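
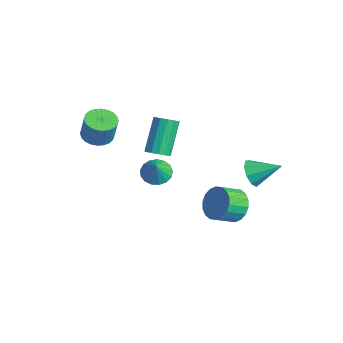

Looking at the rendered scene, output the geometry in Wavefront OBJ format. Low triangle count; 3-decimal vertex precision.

v -4.119 -2.97 -0.473
v -3.377 -3.299 -0.689
v -2.959 -3.239 0.657
v -3.701 -2.91 0.873
v -3.317 -2.978 -0.722
v -2.899 -2.918 0.624
v -3.379 -2.657 -0.717
v -2.961 -2.596 0.628
v -3.554 -2.383 -0.675
v -3.136 -2.322 0.67
v -3.815 -2.198 -0.602
v -3.396 -2.138 0.743
v -4.122 -2.131 -0.509
v -3.704 -2.071 0.836
v -4.429 -2.192 -0.411
v -4.01 -2.131 0.934
v -4.688 -2.371 -0.323
v -4.27 -2.311 1.023
v -4.861 -2.641 -0.257
v -4.443 -2.581 1.089
v -4.921 -2.962 -0.224
v -4.503 -2.902 1.122
v -4.859 -3.284 -0.228
v -4.441 -3.223 1.117
v -4.684 -3.558 -0.27
v -4.266 -3.497 1.075
v -4.424 -3.742 -0.343
v -4.005 -3.682 1.002
v -4.116 -3.809 -0.436
v -3.698 -3.749 0.909
v -3.81 -3.749 -0.534
v -3.391 -3.688 0.811
v -3.55 -3.569 -0.623
v -3.132 -3.509 0.723
v -2.02 -0.775 -2.541
v -1.55 -1.254 -2.978
v -1.42 -1.065 -1.579
v -1.371 -0.916 -2.988
v -1.34 -0.545 -2.895
v -1.465 -0.228 -2.722
v -1.717 -0.036 -2.507
v -2.039 -0.013 -2.3
v -2.356 -0.165 -2.148
v -2.596 -0.457 -2.086
v -2.704 -0.822 -2.129
v -2.655 -1.176 -2.265
v -2.461 -1.438 -2.465
v -2.166 -1.549 -2.683
v -1.837 -1.483 -2.867
v 2.344 2.16 -0.521
v 2.9 2.128 -1.095
v 3.136 3.32 0.181
v 2.506 2.481 -1.235
v 2.037 2.684 -1.041
v 1.711 2.642 -0.603
v 1.681 2.374 -0.127
v 1.962 2.006 0.165
v 2.421 1.71 0.136
v 2.844 1.624 -0.2
v 3.033 1.789 -0.686
v 1.48 1.749 -3.371
v 2.138 1.436 -4.01
v 2.219 0.377 -3.409
v 1.56 0.691 -2.769
v 2.381 1.626 -3.708
v 2.461 0.568 -3.107
v 2.445 1.841 -3.339
v 2.525 0.782 -2.738
v 2.318 2.037 -2.976
v 2.398 0.978 -2.375
v 2.025 2.176 -2.691
v 2.105 1.118 -2.09
v 1.624 2.231 -2.541
v 1.704 1.173 -1.94
v 1.194 2.191 -2.555
v 1.275 1.132 -1.954
v 0.821 2.063 -2.731
v 0.902 1.004 -2.13
v 0.579 1.872 -3.033
v 0.659 0.814 -2.432
v 0.515 1.658 -3.402
v 0.595 0.599 -2.801
v 0.642 1.462 -3.765
v 0.722 0.403 -3.164
v 0.935 1.322 -4.05
v 1.015 0.264 -3.449
v 1.336 1.267 -4.2
v 1.416 0.209 -3.599
v 1.765 1.308 -4.186
v 1.846 0.249 -3.585
v -1.784 -0.807 -0.997
v -1.197 -0.656 -0.762
v -2.089 0.237 0.892
v -2.676 0.087 0.657
v -1.301 -0.374 -0.97
v -2.192 0.52 0.683
v -1.557 -0.228 -1.187
v -2.449 0.665 0.466
v -1.886 -0.267 -1.344
v -2.778 0.627 0.31
v -2.183 -0.477 -1.39
v -3.074 0.417 0.263
v -2.353 -0.792 -1.311
v -3.244 0.102 0.342
v -2.342 -1.111 -1.133
v -3.234 -0.217 0.52
v -2.155 -1.334 -0.911
v -3.046 -0.44 0.742
v -1.85 -1.39 -0.717
v -2.741 -0.496 0.937
v -1.524 -1.26 -0.611
v -2.415 -0.367 1.042
v -1.281 -0.987 -0.628
v -2.172 -0.093 1.026
f 2 1 5
f 2 5 3
f 3 5 6
f 3 6 4
f 5 1 7
f 5 7 6
f 6 7 8
f 6 8 4
f 7 1 9
f 7 9 8
f 8 9 10
f 8 10 4
f 9 1 11
f 9 11 10
f 10 11 12
f 10 12 4
f 11 1 13
f 11 13 12
f 12 13 14
f 12 14 4
f 13 1 15
f 13 15 14
f 14 15 16
f 14 16 4
f 15 1 17
f 15 17 16
f 16 17 18
f 16 18 4
f 17 1 19
f 17 19 18
f 18 19 20
f 18 20 4
f 19 1 21
f 19 21 20
f 20 21 22
f 20 22 4
f 21 1 23
f 21 23 22
f 22 23 24
f 22 24 4
f 23 1 25
f 23 25 24
f 24 25 26
f 24 26 4
f 25 1 27
f 25 27 26
f 26 27 28
f 26 28 4
f 27 1 29
f 27 29 28
f 28 29 30
f 28 30 4
f 29 1 31
f 29 31 30
f 30 31 32
f 30 32 4
f 31 1 33
f 31 33 32
f 32 33 34
f 32 34 4
f 33 1 2
f 33 2 34
f 34 2 3
f 34 3 4
f 36 35 38
f 36 38 37
f 38 35 39
f 38 39 37
f 39 35 40
f 39 40 37
f 40 35 41
f 40 41 37
f 41 35 42
f 41 42 37
f 42 35 43
f 42 43 37
f 43 35 44
f 43 44 37
f 44 35 45
f 44 45 37
f 45 35 46
f 45 46 37
f 46 35 47
f 46 47 37
f 47 35 48
f 47 48 37
f 48 35 49
f 48 49 37
f 49 35 36
f 49 36 37
f 51 50 53
f 51 53 52
f 53 50 54
f 53 54 52
f 54 50 55
f 54 55 52
f 55 50 56
f 55 56 52
f 56 50 57
f 56 57 52
f 57 50 58
f 57 58 52
f 58 50 59
f 58 59 52
f 59 50 60
f 59 60 52
f 60 50 51
f 60 51 52
f 62 61 65
f 62 65 63
f 63 65 66
f 63 66 64
f 65 61 67
f 65 67 66
f 66 67 68
f 66 68 64
f 67 61 69
f 67 69 68
f 68 69 70
f 68 70 64
f 69 61 71
f 69 71 70
f 70 71 72
f 70 72 64
f 71 61 73
f 71 73 72
f 72 73 74
f 72 74 64
f 73 61 75
f 73 75 74
f 74 75 76
f 74 76 64
f 75 61 77
f 75 77 76
f 76 77 78
f 76 78 64
f 77 61 79
f 77 79 78
f 78 79 80
f 78 80 64
f 79 61 81
f 79 81 80
f 80 81 82
f 80 82 64
f 81 61 83
f 81 83 82
f 82 83 84
f 82 84 64
f 83 61 85
f 83 85 84
f 84 85 86
f 84 86 64
f 85 61 87
f 85 87 86
f 86 87 88
f 86 88 64
f 87 61 89
f 87 89 88
f 88 89 90
f 88 90 64
f 89 61 62
f 89 62 90
f 90 62 63
f 90 63 64
f 92 91 95
f 92 95 93
f 93 95 96
f 93 96 94
f 95 91 97
f 95 97 96
f 96 97 98
f 96 98 94
f 97 91 99
f 97 99 98
f 98 99 100
f 98 100 94
f 99 91 101
f 99 101 100
f 100 101 102
f 100 102 94
f 101 91 103
f 101 103 102
f 102 103 104
f 102 104 94
f 103 91 105
f 103 105 104
f 104 105 106
f 104 106 94
f 105 91 107
f 105 107 106
f 106 107 108
f 106 108 94
f 107 91 109
f 107 109 108
f 108 109 110
f 108 110 94
f 109 91 111
f 109 111 110
f 110 111 112
f 110 112 94
f 111 91 113
f 111 113 112
f 112 113 114
f 112 114 94
f 113 91 92
f 113 92 114
f 114 92 93
f 114 93 94



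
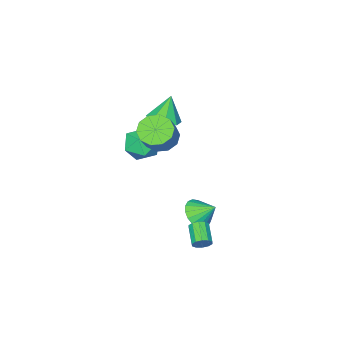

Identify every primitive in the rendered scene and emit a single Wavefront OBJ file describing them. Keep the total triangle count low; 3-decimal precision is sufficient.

v -0.734 -2.583 1.404
v 0.261 -2.518 1.765
v -1.346 -2.617 3.096
v -0.078 -1.789 1.657
v -0.801 -1.525 1.401
v -1.485 -1.881 1.146
v -1.728 -2.647 1.042
v -1.389 -3.377 1.15
v -0.666 -3.641 1.407
v 0.017 -3.285 1.662
v 0.018 1.209 -4.455
v 1.015 1.422 -4.164
v -0.458 2.171 -3.525
v 0.941 1.727 -4.517
v 0.685 1.929 -4.857
v 0.296 1.989 -5.118
v -0.147 1.894 -5.247
v -0.558 1.664 -5.22
v -0.855 1.344 -5.041
v -0.979 0.997 -4.746
v -0.905 0.692 -4.394
v -0.648 0.49 -4.053
v -0.26 0.43 -3.793
v 0.184 0.525 -3.663
v 0.595 0.755 -3.691
v 0.891 1.075 -3.87
v 1.332 -0.476 2.106
v 2.049 -0.06 1.414
v 3.085 0.631 2.901
v 2.368 0.216 3.594
v 1.58 0.401 1.526
v 2.616 1.092 3.014
v 1.016 0.527 1.86
v 2.052 1.219 3.347
v 0.573 0.27 2.288
v 1.608 0.962 3.775
v 0.42 -0.271 2.646
v 1.455 0.42 4.134
v 0.615 -0.891 2.799
v 1.651 -0.2 4.286
v 1.084 -1.352 2.686
v 2.12 -0.661 4.174
v 1.648 -1.479 2.353
v 2.684 -0.787 3.84
v 2.092 -1.222 1.925
v 3.127 -0.53 3.412
v 2.245 -0.68 1.566
v 3.28 0.011 3.054
v -0.674 -3.011 -0.518
v 0.046 -2.306 -1.242
v 0.954 -3.954 0.182
v 1.674 -3.249 -0.542
v 1.079 -2.743 0.423
v 0.073 -2.16 -0.01
v 0.927 -4.1 -1.05
v -0.079 -3.517 -1.483
v 1.035 -2.979 -1.571
v 1.129 -2.141 -0.661
v -0.129 -4.119 -0.399
v -0.035 -3.281 0.511
v 2.326 4.06 -4.002
v 2.76 4.002 -3.592
v 2.068 2.961 -3.008
v 1.634 3.02 -3.418
v 2.51 4.242 -3.461
v 1.818 3.201 -2.876
v 2.19 4.413 -3.536
v 1.498 3.372 -2.952
v 1.921 4.449 -3.789
v 1.229 3.408 -3.205
v 1.808 4.337 -4.124
v 1.115 3.296 -3.539
v 1.892 4.119 -4.412
v 1.2 3.078 -3.828
v 2.142 3.879 -4.544
v 1.45 2.838 -3.959
v 2.462 3.708 -4.468
v 1.77 2.667 -3.884
v 2.731 3.672 -4.215
v 2.039 2.631 -3.631
v 2.845 3.784 -3.881
v 2.152 2.743 -3.296
f 2 1 4
f 2 4 3
f 4 1 5
f 4 5 3
f 5 1 6
f 5 6 3
f 6 1 7
f 6 7 3
f 7 1 8
f 7 8 3
f 8 1 9
f 8 9 3
f 9 1 10
f 9 10 3
f 10 1 2
f 10 2 3
f 12 11 14
f 12 14 13
f 14 11 15
f 14 15 13
f 15 11 16
f 15 16 13
f 16 11 17
f 16 17 13
f 17 11 18
f 17 18 13
f 18 11 19
f 18 19 13
f 19 11 20
f 19 20 13
f 20 11 21
f 20 21 13
f 21 11 22
f 21 22 13
f 22 11 23
f 22 23 13
f 23 11 24
f 23 24 13
f 24 11 25
f 24 25 13
f 25 11 26
f 25 26 13
f 26 11 12
f 26 12 13
f 28 27 31
f 28 31 29
f 29 31 32
f 29 32 30
f 31 27 33
f 31 33 32
f 32 33 34
f 32 34 30
f 33 27 35
f 33 35 34
f 34 35 36
f 34 36 30
f 35 27 37
f 35 37 36
f 36 37 38
f 36 38 30
f 37 27 39
f 37 39 38
f 38 39 40
f 38 40 30
f 39 27 41
f 39 41 40
f 40 41 42
f 40 42 30
f 41 27 43
f 41 43 42
f 42 43 44
f 42 44 30
f 43 27 45
f 43 45 44
f 44 45 46
f 44 46 30
f 45 27 47
f 45 47 46
f 46 47 48
f 46 48 30
f 47 27 28
f 47 28 48
f 48 28 29
f 48 29 30
f 49 60 54
f 49 54 50
f 49 50 56
f 49 56 59
f 49 59 60
f 50 54 58
f 54 60 53
f 60 59 51
f 59 56 55
f 56 50 57
f 52 58 53
f 52 53 51
f 52 51 55
f 52 55 57
f 52 57 58
f 53 58 54
f 51 53 60
f 55 51 59
f 57 55 56
f 58 57 50
f 62 61 65
f 62 65 63
f 63 65 66
f 63 66 64
f 65 61 67
f 65 67 66
f 66 67 68
f 66 68 64
f 67 61 69
f 67 69 68
f 68 69 70
f 68 70 64
f 69 61 71
f 69 71 70
f 70 71 72
f 70 72 64
f 71 61 73
f 71 73 72
f 72 73 74
f 72 74 64
f 73 61 75
f 73 75 74
f 74 75 76
f 74 76 64
f 75 61 77
f 75 77 76
f 76 77 78
f 76 78 64
f 77 61 79
f 77 79 78
f 78 79 80
f 78 80 64
f 79 61 81
f 79 81 80
f 80 81 82
f 80 82 64
f 81 61 62
f 81 62 82
f 82 62 63
f 82 63 64



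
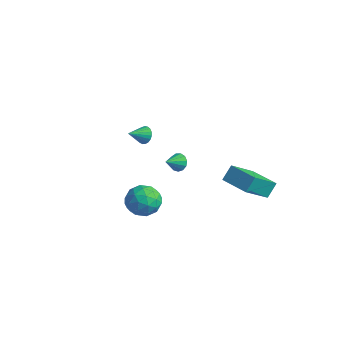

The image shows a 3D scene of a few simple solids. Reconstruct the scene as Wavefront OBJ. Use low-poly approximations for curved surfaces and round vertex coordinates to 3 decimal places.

v -3.908 0.146 -0.621
v -3.71 -0.155 -1.162
v -4.012 -0.966 -0.039
v -3.476 -0.11 -1.034
v -3.317 -0.02 -0.834
v -3.26 0.098 -0.598
v -3.315 0.224 -0.365
v -3.473 0.337 -0.177
v -3.705 0.417 -0.066
v -3.973 0.451 -0.05
v -4.23 0.431 -0.133
v -4.43 0.363 -0.301
v -4.541 0.257 -0.523
v -4.542 0.132 -0.763
v -4.433 0.009 -0.978
v -4.234 -0.09 -1.131
v -3.978 -0.148 -1.196
v 3 1.889 -1.882
v 3.035 0.225 -0.586
v 2.957 2.564 -1.014
v 2.991 0.9 0.282
v 4.909 1.96 -1.842
v 4.943 0.296 -0.546
v 4.865 2.635 -0.974
v 4.9 0.971 0.322
v -0.827 -3.293 -2.374
v -0.288 -2.477 -1.797
v 0.788 -3.943 -2.963
v 1.327 -3.127 -2.386
v 0.796 -3.961 -1.828
v -0.202 -3.56 -1.463
v 0.702 -2.86 -3.297
v -0.296 -2.459 -2.932
v 0.657 -2.21 -2.367
v 0.715 -2.89 -1.459
v -0.215 -3.53 -3.301
v -0.157 -4.21 -2.393
v -0.699 -2.828 -2.033
v 1.199 -3.592 -2.727
v 0.887 -4.082 -2.399
v 1.204 -3.602 -2.059
v -0.649 -3.464 -1.837
v -0.332 -2.985 -1.498
v 0.305 -3.857 -1.517
v 0.832 -3.435 -3.262
v 1.149 -2.956 -2.923
v -0.704 -2.818 -2.701
v -0.387 -2.338 -2.361
v 0.195 -2.563 -3.243
v 0.173 -2.191 -2.029
v 1.122 -2.573 -2.376
v 0.755 -2.417 -2.911
v 0.168 -2.181 -2.697
v 0.207 -2.591 -1.496
v 1.156 -2.973 -1.843
v 0.844 -3.463 -1.514
v 0.258 -3.227 -1.3
v 0.763 -2.434 -1.831
v -0.656 -3.447 -2.917
v 0.293 -3.829 -3.264
v 0.242 -3.193 -3.46
v -0.344 -2.957 -3.246
v -0.622 -3.847 -2.384
v 0.327 -4.229 -2.731
v 0.332 -4.239 -2.063
v -0.255 -4.003 -1.849
v -0.263 -3.986 -2.929
v 2.268 -2.32 1.625
v 2.486 -2.025 2.126
v 2.352 -3.28 2.155
v 2.138 -2.036 2.161
v 1.832 -2.137 2.026
v 1.665 -2.295 1.764
v 1.689 -2.462 1.458
v 1.897 -2.584 1.205
v 2.223 -2.621 1.085
v 2.563 -2.563 1.137
v 2.81 -2.428 1.344
v 2.885 -2.258 1.64
v 2.764 -2.108 1.931
f 2 1 4
f 2 4 3
f 4 1 5
f 4 5 3
f 5 1 6
f 5 6 3
f 6 1 7
f 6 7 3
f 7 1 8
f 7 8 3
f 8 1 9
f 8 9 3
f 9 1 10
f 9 10 3
f 10 1 11
f 10 11 3
f 11 1 12
f 11 12 3
f 12 1 13
f 12 13 3
f 13 1 14
f 13 14 3
f 14 1 15
f 14 15 3
f 15 1 16
f 15 16 3
f 16 1 17
f 16 17 3
f 17 1 2
f 17 2 3
f 19 21 18
f 22 19 18
f 18 21 20
f 20 22 18
f 19 25 21
f 23 19 22
f 23 25 19
f 21 25 20
f 24 22 20
f 20 25 24
f 24 23 22
f 25 23 24
f 26 63 42
f 63 37 66
f 42 66 31
f 63 66 42
f 26 42 38
f 42 31 43
f 38 43 27
f 42 43 38
f 26 38 47
f 38 27 48
f 47 48 33
f 38 48 47
f 26 47 59
f 47 33 62
f 59 62 36
f 47 62 59
f 26 59 63
f 59 36 67
f 63 67 37
f 59 67 63
f 27 43 54
f 43 31 57
f 54 57 35
f 43 57 54
f 31 66 44
f 66 37 65
f 44 65 30
f 66 65 44
f 37 67 64
f 67 36 60
f 64 60 28
f 67 60 64
f 36 62 61
f 62 33 49
f 61 49 32
f 62 49 61
f 33 48 53
f 48 27 50
f 53 50 34
f 48 50 53
f 29 55 41
f 55 35 56
f 41 56 30
f 55 56 41
f 29 41 39
f 41 30 40
f 39 40 28
f 41 40 39
f 29 39 46
f 39 28 45
f 46 45 32
f 39 45 46
f 29 46 51
f 46 32 52
f 51 52 34
f 46 52 51
f 29 51 55
f 51 34 58
f 55 58 35
f 51 58 55
f 30 56 44
f 56 35 57
f 44 57 31
f 56 57 44
f 28 40 64
f 40 30 65
f 64 65 37
f 40 65 64
f 32 45 61
f 45 28 60
f 61 60 36
f 45 60 61
f 34 52 53
f 52 32 49
f 53 49 33
f 52 49 53
f 35 58 54
f 58 34 50
f 54 50 27
f 58 50 54
f 69 68 71
f 69 71 70
f 71 68 72
f 71 72 70
f 72 68 73
f 72 73 70
f 73 68 74
f 73 74 70
f 74 68 75
f 74 75 70
f 75 68 76
f 75 76 70
f 76 68 77
f 76 77 70
f 77 68 78
f 77 78 70
f 78 68 79
f 78 79 70
f 79 68 80
f 79 80 70
f 80 68 69
f 80 69 70



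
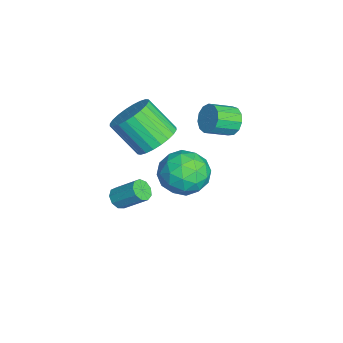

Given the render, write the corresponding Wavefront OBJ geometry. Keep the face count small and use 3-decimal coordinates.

v 3.659 2.553 2.486
v 4.095 2.021 1.504
v 3.185 0.819 3.216
v 3.621 0.287 2.234
v 4.366 0.823 3.005
v 4.658 1.894 2.555
v 2.622 0.946 2.165
v 2.914 2.017 1.715
v 3.453 1.028 1.306
v 4.531 0.952 1.825
v 2.749 1.888 2.895
v 3.827 1.812 3.414
v 3.918 2.439 1.931
v 3.362 0.401 2.789
v 3.799 0.716 3.242
v 4.055 0.403 2.665
v 4.25 2.365 2.549
v 4.506 2.052 1.971
v 4.665 1.348 2.854
v 2.774 0.788 2.749
v 3.03 0.475 2.171
v 3.225 2.437 2.055
v 3.481 2.124 1.478
v 2.615 1.492 1.866
v 3.797 1.543 1.238
v 3.519 0.524 1.666
v 2.932 0.911 1.626
v 3.104 1.54 1.361
v 4.431 1.498 1.543
v 4.152 0.479 1.971
v 4.59 0.794 2.425
v 4.762 1.423 2.16
v 4.054 0.914 1.426
v 3.128 2.361 2.749
v 2.849 1.342 3.177
v 2.518 1.417 2.56
v 2.69 2.046 2.295
v 3.761 2.316 3.054
v 3.483 1.297 3.482
v 4.176 1.3 3.359
v 4.348 1.929 3.094
v 3.226 1.926 3.294
v -1.714 3.658 1.182
v -1.296 3.485 0.534
v -0.848 2.409 1.111
v -1.266 2.582 1.758
v -1.031 3.733 0.792
v -0.583 2.657 1.368
v -0.983 3.957 1.173
v -0.535 2.881 1.75
v -1.167 4.087 1.557
v -0.719 3.011 2.134
v -1.524 4.08 1.822
v -1.077 3.004 2.399
v -1.942 3.939 1.884
v -1.495 2.863 2.46
v -2.287 3.709 1.722
v -1.84 2.633 2.299
v -2.451 3.463 1.389
v -2.003 2.387 1.966
v -2.38 3.278 0.991
v -1.932 2.203 1.567
v -2.097 3.215 0.652
v -1.65 2.139 1.229
v -1.693 3.291 0.482
v -1.246 2.216 1.059
v 0.768 0.32 1.99
v 1.688 0.501 2.527
v 1.092 -0.68 3.946
v 0.172 -0.86 3.41
v 1.442 0.808 2.679
v 0.846 -0.373 4.098
v 1.094 1.04 2.726
v 0.498 -0.14 4.146
v 0.696 1.163 2.662
v 0.1 -0.017 4.081
v 0.309 1.158 2.495
v -0.287 -0.023 3.914
v -0.008 1.025 2.251
v -0.604 -0.156 3.67
v -0.207 0.785 1.967
v -0.803 -0.396 3.387
v -0.257 0.474 1.688
v -0.853 -0.707 3.107
v -0.152 0.14 1.454
v -0.748 -1.041 2.873
v 0.094 -0.167 1.302
v -0.502 -1.348 2.721
v 0.442 -0.4 1.254
v -0.154 -1.58 2.674
v 0.84 -0.523 1.319
v 0.244 -1.703 2.738
v 1.227 -0.517 1.486
v 0.631 -1.698 2.905
v 1.544 -0.384 1.73
v 0.948 -1.565 3.149
v 1.743 -0.144 2.013
v 1.147 -1.325 3.433
v 1.793 0.167 2.293
v 1.197 -1.014 3.712
v 0.037 -1.399 -2.687
v 0.539 -1.692 -2.589
v 0.966 -0.634 -1.615
v 0.463 -0.341 -1.713
v 0.588 -1.432 -2.893
v 1.015 -0.374 -1.919
v 0.379 -1.156 -3.101
v 0.806 -0.098 -2.127
v 0.01 -0.994 -3.115
v 0.437 0.064 -2.141
v -0.347 -1.021 -2.929
v 0.08 0.036 -1.955
v -0.524 -1.226 -2.629
v -0.098 -0.168 -1.655
v -0.439 -1.511 -2.357
v -0.013 -0.453 -1.383
v -0.132 -1.744 -2.239
v 0.295 -0.686 -1.265
v 0.255 -1.815 -2.33
v 0.682 -0.757 -1.356
f 1 38 17
f 38 12 41
f 17 41 6
f 38 41 17
f 1 17 13
f 17 6 18
f 13 18 2
f 17 18 13
f 1 13 22
f 13 2 23
f 22 23 8
f 13 23 22
f 1 22 34
f 22 8 37
f 34 37 11
f 22 37 34
f 1 34 38
f 34 11 42
f 38 42 12
f 34 42 38
f 2 18 29
f 18 6 32
f 29 32 10
f 18 32 29
f 6 41 19
f 41 12 40
f 19 40 5
f 41 40 19
f 12 42 39
f 42 11 35
f 39 35 3
f 42 35 39
f 11 37 36
f 37 8 24
f 36 24 7
f 37 24 36
f 8 23 28
f 23 2 25
f 28 25 9
f 23 25 28
f 4 30 16
f 30 10 31
f 16 31 5
f 30 31 16
f 4 16 14
f 16 5 15
f 14 15 3
f 16 15 14
f 4 14 21
f 14 3 20
f 21 20 7
f 14 20 21
f 4 21 26
f 21 7 27
f 26 27 9
f 21 27 26
f 4 26 30
f 26 9 33
f 30 33 10
f 26 33 30
f 5 31 19
f 31 10 32
f 19 32 6
f 31 32 19
f 3 15 39
f 15 5 40
f 39 40 12
f 15 40 39
f 7 20 36
f 20 3 35
f 36 35 11
f 20 35 36
f 9 27 28
f 27 7 24
f 28 24 8
f 27 24 28
f 10 33 29
f 33 9 25
f 29 25 2
f 33 25 29
f 44 43 47
f 44 47 45
f 45 47 48
f 45 48 46
f 47 43 49
f 47 49 48
f 48 49 50
f 48 50 46
f 49 43 51
f 49 51 50
f 50 51 52
f 50 52 46
f 51 43 53
f 51 53 52
f 52 53 54
f 52 54 46
f 53 43 55
f 53 55 54
f 54 55 56
f 54 56 46
f 55 43 57
f 55 57 56
f 56 57 58
f 56 58 46
f 57 43 59
f 57 59 58
f 58 59 60
f 58 60 46
f 59 43 61
f 59 61 60
f 60 61 62
f 60 62 46
f 61 43 63
f 61 63 62
f 62 63 64
f 62 64 46
f 63 43 65
f 63 65 64
f 64 65 66
f 64 66 46
f 65 43 44
f 65 44 66
f 66 44 45
f 66 45 46
f 68 67 71
f 68 71 69
f 69 71 72
f 69 72 70
f 71 67 73
f 71 73 72
f 72 73 74
f 72 74 70
f 73 67 75
f 73 75 74
f 74 75 76
f 74 76 70
f 75 67 77
f 75 77 76
f 76 77 78
f 76 78 70
f 77 67 79
f 77 79 78
f 78 79 80
f 78 80 70
f 79 67 81
f 79 81 80
f 80 81 82
f 80 82 70
f 81 67 83
f 81 83 82
f 82 83 84
f 82 84 70
f 83 67 85
f 83 85 84
f 84 85 86
f 84 86 70
f 85 67 87
f 85 87 86
f 86 87 88
f 86 88 70
f 87 67 89
f 87 89 88
f 88 89 90
f 88 90 70
f 89 67 91
f 89 91 90
f 90 91 92
f 90 92 70
f 91 67 93
f 91 93 92
f 92 93 94
f 92 94 70
f 93 67 95
f 93 95 94
f 94 95 96
f 94 96 70
f 95 67 97
f 95 97 96
f 96 97 98
f 96 98 70
f 97 67 99
f 97 99 98
f 98 99 100
f 98 100 70
f 99 67 68
f 99 68 100
f 100 68 69
f 100 69 70
f 102 101 105
f 102 105 103
f 103 105 106
f 103 106 104
f 105 101 107
f 105 107 106
f 106 107 108
f 106 108 104
f 107 101 109
f 107 109 108
f 108 109 110
f 108 110 104
f 109 101 111
f 109 111 110
f 110 111 112
f 110 112 104
f 111 101 113
f 111 113 112
f 112 113 114
f 112 114 104
f 113 101 115
f 113 115 114
f 114 115 116
f 114 116 104
f 115 101 117
f 115 117 116
f 116 117 118
f 116 118 104
f 117 101 119
f 117 119 118
f 118 119 120
f 118 120 104
f 119 101 102
f 119 102 120
f 120 102 103
f 120 103 104



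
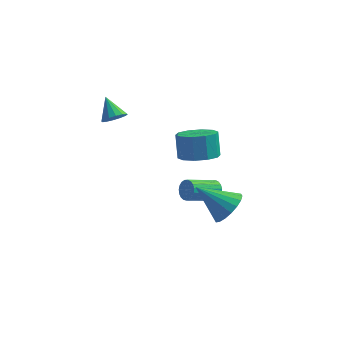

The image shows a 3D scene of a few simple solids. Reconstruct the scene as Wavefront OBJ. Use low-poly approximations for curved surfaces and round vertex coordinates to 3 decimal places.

v -1.717 -0.31 3.069
v -1.153 -0.208 3.396
v -2.363 0.43 3.951
v -1.171 0.047 3.17
v -1.335 0.206 2.916
v -1.602 0.227 2.703
v -1.899 0.104 2.588
v -2.148 -0.13 2.603
v -2.281 -0.412 2.742
v -2.263 -0.667 2.969
v -2.099 -0.826 3.222
v -1.832 -0.847 3.435
v -1.535 -0.724 3.55
v -1.286 -0.49 3.536
v 4.259 -2.112 -0.964
v 4.697 -1.417 -0.393
v 2.681 -2.128 0.264
v 4.466 -1.174 -0.686
v 4.195 -1.117 -1.034
v 3.937 -1.256 -1.368
v 3.742 -1.565 -1.622
v 3.65 -1.983 -1.746
v 3.679 -2.426 -1.715
v 3.822 -2.807 -1.535
v 4.052 -3.05 -1.242
v 4.324 -3.108 -0.894
v 4.582 -2.968 -0.56
v 4.777 -2.659 -0.305
v 4.869 -2.241 -0.182
v 4.84 -1.798 -0.213
v 2.382 -0.215 0.949
v 3.338 0.14 0.981
v 3.094 0.689 2.223
v 2.138 0.335 2.191
v 2.976 0.581 0.714
v 2.731 1.13 1.956
v 2.386 0.718 0.537
v 2.142 1.268 1.779
v 1.796 0.499 0.517
v 1.551 1.049 1.759
v 1.429 0.008 0.663
v 1.184 0.557 1.905
v 1.426 -0.569 0.917
v 1.182 -0.02 2.159
v 1.789 -1.01 1.184
v 1.544 -0.461 2.426
v 2.378 -1.148 1.361
v 2.134 -0.598 2.603
v 2.969 -0.929 1.381
v 2.724 -0.379 2.623
v 3.336 -0.437 1.235
v 3.091 0.112 2.477
v 2.596 2.265 -3.512
v 2.932 2.237 -2.991
v 1.779 1.128 -2.307
v 1.444 1.155 -2.828
v 2.772 2.433 -2.942
v 1.619 1.324 -2.258
v 2.582 2.601 -2.991
v 1.429 1.491 -2.307
v 2.395 2.71 -3.13
v 1.242 1.6 -2.446
v 2.242 2.742 -3.336
v 1.089 1.633 -2.652
v 2.151 2.691 -3.571
v 0.998 1.582 -2.887
v 2.136 2.567 -3.797
v 0.983 1.458 -3.113
v 2.202 2.391 -3.973
v 1.049 1.281 -3.289
v 2.335 2.192 -4.07
v 1.182 1.083 -3.386
v 2.514 2.007 -4.07
v 1.361 0.897 -3.386
v 2.707 1.865 -3.973
v 1.554 0.756 -3.289
v 2.881 1.793 -3.797
v 1.728 0.684 -3.113
v 3.006 1.803 -3.572
v 1.853 0.693 -2.888
v 3.06 1.892 -3.336
v 1.907 0.783 -2.652
v 3.034 2.045 -3.131
v 1.881 0.936 -2.447
f 2 1 4
f 2 4 3
f 4 1 5
f 4 5 3
f 5 1 6
f 5 6 3
f 6 1 7
f 6 7 3
f 7 1 8
f 7 8 3
f 8 1 9
f 8 9 3
f 9 1 10
f 9 10 3
f 10 1 11
f 10 11 3
f 11 1 12
f 11 12 3
f 12 1 13
f 12 13 3
f 13 1 14
f 13 14 3
f 14 1 2
f 14 2 3
f 16 15 18
f 16 18 17
f 18 15 19
f 18 19 17
f 19 15 20
f 19 20 17
f 20 15 21
f 20 21 17
f 21 15 22
f 21 22 17
f 22 15 23
f 22 23 17
f 23 15 24
f 23 24 17
f 24 15 25
f 24 25 17
f 25 15 26
f 25 26 17
f 26 15 27
f 26 27 17
f 27 15 28
f 27 28 17
f 28 15 29
f 28 29 17
f 29 15 30
f 29 30 17
f 30 15 16
f 30 16 17
f 32 31 35
f 32 35 33
f 33 35 36
f 33 36 34
f 35 31 37
f 35 37 36
f 36 37 38
f 36 38 34
f 37 31 39
f 37 39 38
f 38 39 40
f 38 40 34
f 39 31 41
f 39 41 40
f 40 41 42
f 40 42 34
f 41 31 43
f 41 43 42
f 42 43 44
f 42 44 34
f 43 31 45
f 43 45 44
f 44 45 46
f 44 46 34
f 45 31 47
f 45 47 46
f 46 47 48
f 46 48 34
f 47 31 49
f 47 49 48
f 48 49 50
f 48 50 34
f 49 31 51
f 49 51 50
f 50 51 52
f 50 52 34
f 51 31 32
f 51 32 52
f 52 32 33
f 52 33 34
f 54 53 57
f 54 57 55
f 55 57 58
f 55 58 56
f 57 53 59
f 57 59 58
f 58 59 60
f 58 60 56
f 59 53 61
f 59 61 60
f 60 61 62
f 60 62 56
f 61 53 63
f 61 63 62
f 62 63 64
f 62 64 56
f 63 53 65
f 63 65 64
f 64 65 66
f 64 66 56
f 65 53 67
f 65 67 66
f 66 67 68
f 66 68 56
f 67 53 69
f 67 69 68
f 68 69 70
f 68 70 56
f 69 53 71
f 69 71 70
f 70 71 72
f 70 72 56
f 71 53 73
f 71 73 72
f 72 73 74
f 72 74 56
f 73 53 75
f 73 75 74
f 74 75 76
f 74 76 56
f 75 53 77
f 75 77 76
f 76 77 78
f 76 78 56
f 77 53 79
f 77 79 78
f 78 79 80
f 78 80 56
f 79 53 81
f 79 81 80
f 80 81 82
f 80 82 56
f 81 53 83
f 81 83 82
f 82 83 84
f 82 84 56
f 83 53 54
f 83 54 84
f 84 54 55
f 84 55 56



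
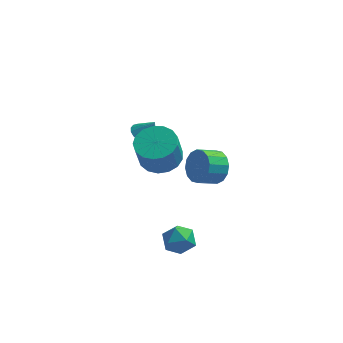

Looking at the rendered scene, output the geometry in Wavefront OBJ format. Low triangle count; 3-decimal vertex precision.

v -3.375 2.838 0.82
v -3.043 2.262 0.602
v -2.825 2.802 1.76
v -2.857 2.492 0.503
v -2.774 2.79 0.466
v -2.81 3.097 0.499
v -2.958 3.354 0.596
v -3.189 3.508 0.737
v -3.456 3.53 0.895
v -3.708 3.415 1.038
v -3.894 3.185 1.137
v -3.977 2.887 1.174
v -3.941 2.58 1.141
v -3.793 2.323 1.044
v -3.562 2.169 0.903
v -3.294 2.147 0.745
v -2.163 -1.222 2.762
v -1.347 -1.822 2.64
v -1.522 -2.359 4.116
v -2.337 -1.758 4.238
v -1.161 -1.406 2.814
v -1.335 -1.943 4.289
v -1.204 -0.947 2.975
v -1.378 -1.484 4.451
v -1.466 -0.551 3.088
v -1.641 -1.088 4.564
v -1.888 -0.309 3.127
v -2.063 -0.846 4.602
v -2.373 -0.276 3.081
v -2.548 -0.813 4.557
v -2.81 -0.459 2.963
v -2.985 -0.996 4.439
v -3.098 -0.817 2.799
v -3.273 -1.354 4.274
v -3.172 -1.268 2.626
v -3.347 -1.805 4.101
v -3.015 -1.708 2.484
v -3.19 -2.245 3.96
v -2.663 -2.036 2.407
v -2.837 -2.573 3.882
v -2.195 -2.178 2.41
v -2.37 -2.715 3.886
v -1.721 -2.101 2.494
v -1.895 -2.638 3.97
v 0.173 1.847 -0.556
v 0.654 1.812 0.25
v -0.212 1.259 0.743
v -0.693 1.293 -0.064
v 0.401 2.227 0.272
v -0.465 1.674 0.765
v 0.088 2.54 0.072
v -0.779 1.987 0.565
v -0.203 2.668 -0.297
v -1.07 2.114 0.196
v -0.394 2.575 -0.735
v -1.26 2.022 -0.242
v -0.432 2.287 -1.125
v -1.298 1.734 -0.632
v -0.308 1.881 -1.363
v -1.174 1.328 -0.87
v -0.055 1.466 -1.385
v -0.921 0.913 -0.892
v 0.259 1.153 -1.185
v -0.608 0.6 -0.692
v 0.55 1.026 -0.816
v -0.317 0.472 -0.323
v 0.74 1.118 -0.378
v -0.126 0.565 0.115
v 0.778 1.406 0.012
v -0.088 0.853 0.505
v -1.382 -1.502 -2.014
v -0.781 -1.642 -2.631
v -1.699 -2.878 -2.009
v -1.098 -3.018 -2.626
v -0.851 -2.796 -1.82
v -0.655 -1.945 -1.823
v -1.825 -2.575 -2.817
v -1.629 -1.724 -2.82
v -1.055 -2.305 -3.128
v -0.453 -2.442 -2.511
v -2.027 -2.078 -2.129
v -1.425 -2.215 -1.512
f 2 1 4
f 2 4 3
f 4 1 5
f 4 5 3
f 5 1 6
f 5 6 3
f 6 1 7
f 6 7 3
f 7 1 8
f 7 8 3
f 8 1 9
f 8 9 3
f 9 1 10
f 9 10 3
f 10 1 11
f 10 11 3
f 11 1 12
f 11 12 3
f 12 1 13
f 12 13 3
f 13 1 14
f 13 14 3
f 14 1 15
f 14 15 3
f 15 1 16
f 15 16 3
f 16 1 2
f 16 2 3
f 18 17 21
f 18 21 19
f 19 21 22
f 19 22 20
f 21 17 23
f 21 23 22
f 22 23 24
f 22 24 20
f 23 17 25
f 23 25 24
f 24 25 26
f 24 26 20
f 25 17 27
f 25 27 26
f 26 27 28
f 26 28 20
f 27 17 29
f 27 29 28
f 28 29 30
f 28 30 20
f 29 17 31
f 29 31 30
f 30 31 32
f 30 32 20
f 31 17 33
f 31 33 32
f 32 33 34
f 32 34 20
f 33 17 35
f 33 35 34
f 34 35 36
f 34 36 20
f 35 17 37
f 35 37 36
f 36 37 38
f 36 38 20
f 37 17 39
f 37 39 38
f 38 39 40
f 38 40 20
f 39 17 41
f 39 41 40
f 40 41 42
f 40 42 20
f 41 17 43
f 41 43 42
f 42 43 44
f 42 44 20
f 43 17 18
f 43 18 44
f 44 18 19
f 44 19 20
f 46 45 49
f 46 49 47
f 47 49 50
f 47 50 48
f 49 45 51
f 49 51 50
f 50 51 52
f 50 52 48
f 51 45 53
f 51 53 52
f 52 53 54
f 52 54 48
f 53 45 55
f 53 55 54
f 54 55 56
f 54 56 48
f 55 45 57
f 55 57 56
f 56 57 58
f 56 58 48
f 57 45 59
f 57 59 58
f 58 59 60
f 58 60 48
f 59 45 61
f 59 61 60
f 60 61 62
f 60 62 48
f 61 45 63
f 61 63 62
f 62 63 64
f 62 64 48
f 63 45 65
f 63 65 64
f 64 65 66
f 64 66 48
f 65 45 67
f 65 67 66
f 66 67 68
f 66 68 48
f 67 45 69
f 67 69 68
f 68 69 70
f 68 70 48
f 69 45 46
f 69 46 70
f 70 46 47
f 70 47 48
f 71 82 76
f 71 76 72
f 71 72 78
f 71 78 81
f 71 81 82
f 72 76 80
f 76 82 75
f 82 81 73
f 81 78 77
f 78 72 79
f 74 80 75
f 74 75 73
f 74 73 77
f 74 77 79
f 74 79 80
f 75 80 76
f 73 75 82
f 77 73 81
f 79 77 78
f 80 79 72



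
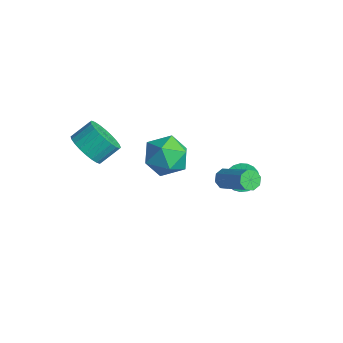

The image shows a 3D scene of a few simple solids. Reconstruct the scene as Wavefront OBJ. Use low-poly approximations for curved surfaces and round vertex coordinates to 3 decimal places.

v 2.831 1.237 1.211
v 3.053 1.58 0.858
v 4.73 1.747 2.077
v 4.509 1.403 2.429
v 2.826 1.772 1.145
v 4.503 1.939 2.364
v 2.602 1.651 1.47
v 4.279 1.818 2.689
v 2.512 1.286 1.643
v 4.189 1.453 2.862
v 2.61 0.893 1.563
v 4.287 1.06 2.782
v 2.837 0.701 1.276
v 4.514 0.868 2.495
v 3.061 0.822 0.951
v 4.738 0.989 2.17
v 3.151 1.187 0.778
v 4.828 1.354 1.997
v 0.101 -0.289 2.369
v 0.733 -0.193 3.321
v 1.467 -1.247 1.559
v 2.099 -1.151 2.511
v 1.158 -1.806 2.51
v 0.314 -1.214 3.011
v 1.886 -0.226 1.869
v 1.042 0.366 2.37
v 1.836 -0.154 3.012
v 1.386 -1.131 3.408
v 0.814 -0.309 1.472
v 0.364 -1.286 1.868
v -1.135 -3.453 2.442
v -0.693 -3.998 3.111
v -0.583 -3.052 3.808
v -1.025 -2.507 3.138
v -0.398 -3.88 2.905
v -0.288 -2.934 3.602
v -0.215 -3.698 2.628
v -0.105 -2.752 3.325
v -0.173 -3.478 2.323
v -0.062 -2.532 3.02
v -0.277 -3.254 2.036
v -0.166 -2.309 2.733
v -0.511 -3.061 1.811
v -0.401 -2.115 2.508
v -0.841 -2.927 1.681
v -0.73 -1.981 2.378
v -1.215 -2.874 1.668
v -1.105 -1.928 2.365
v -1.577 -2.908 1.772
v -1.467 -1.962 2.469
v -1.872 -3.026 1.978
v -1.762 -2.08 2.675
v -2.055 -3.208 2.255
v -1.945 -2.262 2.952
v -2.098 -3.428 2.56
v -1.987 -2.482 3.257
v -1.994 -3.651 2.847
v -1.883 -2.706 3.544
v -1.759 -3.845 3.072
v -1.649 -2.899 3.769
v -1.43 -3.979 3.202
v -1.319 -3.033 3.899
v -1.055 -4.032 3.215
v -0.945 -3.086 3.912
v 2.109 2.598 -0.036
v 2.642 3.068 -0.24
v 3.444 2.573 0.711
v 2.911 2.102 0.916
v 2.491 3.232 -0.028
v 3.293 2.736 0.924
v 2.273 3.285 0.183
v 3.076 2.79 1.135
v 2.028 3.22 0.356
v 2.83 2.724 1.308
v 1.796 3.047 0.462
v 2.598 2.552 1.414
v 1.618 2.797 0.481
v 2.421 2.301 1.433
v 1.525 2.512 0.411
v 2.328 2.016 1.363
v 1.533 2.242 0.264
v 2.336 1.746 1.216
v 1.641 2.033 0.065
v 2.443 1.538 1.016
v 1.829 1.923 -0.152
v 2.632 1.427 0.8
v 2.066 1.928 -0.349
v 2.869 1.433 0.603
v 2.31 2.05 -0.491
v 3.113 1.554 0.461
v 2.52 2.267 -0.555
v 3.322 1.771 0.397
v 2.658 2.54 -0.529
v 3.46 2.045 0.423
v 2.701 2.824 -0.418
v 3.504 2.328 0.534
f 2 1 5
f 2 5 3
f 3 5 6
f 3 6 4
f 5 1 7
f 5 7 6
f 6 7 8
f 6 8 4
f 7 1 9
f 7 9 8
f 8 9 10
f 8 10 4
f 9 1 11
f 9 11 10
f 10 11 12
f 10 12 4
f 11 1 13
f 11 13 12
f 12 13 14
f 12 14 4
f 13 1 15
f 13 15 14
f 14 15 16
f 14 16 4
f 15 1 17
f 15 17 16
f 16 17 18
f 16 18 4
f 17 1 2
f 17 2 18
f 18 2 3
f 18 3 4
f 19 30 24
f 19 24 20
f 19 20 26
f 19 26 29
f 19 29 30
f 20 24 28
f 24 30 23
f 30 29 21
f 29 26 25
f 26 20 27
f 22 28 23
f 22 23 21
f 22 21 25
f 22 25 27
f 22 27 28
f 23 28 24
f 21 23 30
f 25 21 29
f 27 25 26
f 28 27 20
f 32 31 35
f 32 35 33
f 33 35 36
f 33 36 34
f 35 31 37
f 35 37 36
f 36 37 38
f 36 38 34
f 37 31 39
f 37 39 38
f 38 39 40
f 38 40 34
f 39 31 41
f 39 41 40
f 40 41 42
f 40 42 34
f 41 31 43
f 41 43 42
f 42 43 44
f 42 44 34
f 43 31 45
f 43 45 44
f 44 45 46
f 44 46 34
f 45 31 47
f 45 47 46
f 46 47 48
f 46 48 34
f 47 31 49
f 47 49 48
f 48 49 50
f 48 50 34
f 49 31 51
f 49 51 50
f 50 51 52
f 50 52 34
f 51 31 53
f 51 53 52
f 52 53 54
f 52 54 34
f 53 31 55
f 53 55 54
f 54 55 56
f 54 56 34
f 55 31 57
f 55 57 56
f 56 57 58
f 56 58 34
f 57 31 59
f 57 59 58
f 58 59 60
f 58 60 34
f 59 31 61
f 59 61 60
f 60 61 62
f 60 62 34
f 61 31 63
f 61 63 62
f 62 63 64
f 62 64 34
f 63 31 32
f 63 32 64
f 64 32 33
f 64 33 34
f 66 65 69
f 66 69 67
f 67 69 70
f 67 70 68
f 69 65 71
f 69 71 70
f 70 71 72
f 70 72 68
f 71 65 73
f 71 73 72
f 72 73 74
f 72 74 68
f 73 65 75
f 73 75 74
f 74 75 76
f 74 76 68
f 75 65 77
f 75 77 76
f 76 77 78
f 76 78 68
f 77 65 79
f 77 79 78
f 78 79 80
f 78 80 68
f 79 65 81
f 79 81 80
f 80 81 82
f 80 82 68
f 81 65 83
f 81 83 82
f 82 83 84
f 82 84 68
f 83 65 85
f 83 85 84
f 84 85 86
f 84 86 68
f 85 65 87
f 85 87 86
f 86 87 88
f 86 88 68
f 87 65 89
f 87 89 88
f 88 89 90
f 88 90 68
f 89 65 91
f 89 91 90
f 90 91 92
f 90 92 68
f 91 65 93
f 91 93 92
f 92 93 94
f 92 94 68
f 93 65 95
f 93 95 94
f 94 95 96
f 94 96 68
f 95 65 66
f 95 66 96
f 96 66 67
f 96 67 68



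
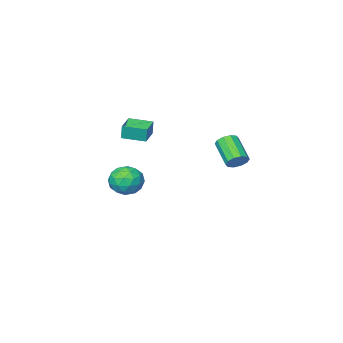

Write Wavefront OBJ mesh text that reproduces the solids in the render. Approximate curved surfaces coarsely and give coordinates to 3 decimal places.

v -2.571 -2.582 -2.351
v -1.755 -2.103 -2.33
v -1.905 -3.677 -3.19
v -1.089 -3.198 -3.169
v -1.425 -3.598 -2.379
v -1.836 -2.921 -1.861
v -1.824 -2.859 -3.659
v -2.235 -2.182 -3.141
v -1.293 -2.274 -3.138
v -1.047 -2.731 -2.347
v -2.613 -3.049 -3.173
v -2.367 -3.506 -2.382
v -2.221 -2.247 -2.267
v -1.439 -3.533 -3.253
v -1.636 -3.768 -2.789
v -1.156 -3.487 -2.776
v -2.269 -2.727 -1.991
v -1.789 -2.446 -1.978
v -1.595 -3.324 -2.007
v -1.871 -3.334 -3.542
v -1.391 -3.053 -3.529
v -2.504 -2.293 -2.744
v -2.024 -2.012 -2.731
v -2.065 -2.456 -3.513
v -1.47 -2.066 -2.729
v -1.079 -2.709 -3.222
v -1.511 -2.51 -3.511
v -1.753 -2.112 -3.206
v -1.325 -2.334 -2.264
v -0.934 -2.977 -2.757
v -1.131 -3.212 -2.293
v -1.373 -2.815 -1.988
v -1.054 -2.434 -2.739
v -2.726 -2.803 -2.763
v -2.335 -3.446 -3.256
v -2.287 -2.965 -3.532
v -2.529 -2.568 -3.227
v -2.581 -3.071 -2.298
v -2.19 -3.714 -2.791
v -1.907 -3.668 -2.314
v -2.149 -3.27 -2.009
v -2.606 -3.346 -2.781
v -2.571 -1.68 0.701
v -2.566 -1.595 1.507
v -1.741 -0.962 0.621
v -1.737 -0.877 1.427
v -1.763 -2.603 0.793
v -1.759 -2.518 1.599
v -0.934 -1.885 0.713
v -0.929 -1.8 1.519
v -3.604 3.809 0.591
v -3.288 3.491 0.223
v -3.54 2.272 1.061
v -3.856 2.591 1.429
v -3.068 3.619 0.476
v -3.321 2.401 1.313
v -3.053 3.82 0.773
v -3.305 2.601 1.61
v -3.248 4.017 1
v -3.501 2.798 1.837
v -3.579 4.134 1.071
v -3.832 2.915 1.909
v -3.92 4.128 0.959
v -4.172 2.909 1.797
v -4.139 3.999 0.707
v -4.392 2.781 1.544
v -4.155 3.799 0.41
v -4.407 2.58 1.247
v -3.959 3.602 0.183
v -4.212 2.383 1.02
v -3.628 3.485 0.111
v -3.881 2.266 0.949
f 1 38 17
f 38 12 41
f 17 41 6
f 38 41 17
f 1 17 13
f 17 6 18
f 13 18 2
f 17 18 13
f 1 13 22
f 13 2 23
f 22 23 8
f 13 23 22
f 1 22 34
f 22 8 37
f 34 37 11
f 22 37 34
f 1 34 38
f 34 11 42
f 38 42 12
f 34 42 38
f 2 18 29
f 18 6 32
f 29 32 10
f 18 32 29
f 6 41 19
f 41 12 40
f 19 40 5
f 41 40 19
f 12 42 39
f 42 11 35
f 39 35 3
f 42 35 39
f 11 37 36
f 37 8 24
f 36 24 7
f 37 24 36
f 8 23 28
f 23 2 25
f 28 25 9
f 23 25 28
f 4 30 16
f 30 10 31
f 16 31 5
f 30 31 16
f 4 16 14
f 16 5 15
f 14 15 3
f 16 15 14
f 4 14 21
f 14 3 20
f 21 20 7
f 14 20 21
f 4 21 26
f 21 7 27
f 26 27 9
f 21 27 26
f 4 26 30
f 26 9 33
f 30 33 10
f 26 33 30
f 5 31 19
f 31 10 32
f 19 32 6
f 31 32 19
f 3 15 39
f 15 5 40
f 39 40 12
f 15 40 39
f 7 20 36
f 20 3 35
f 36 35 11
f 20 35 36
f 9 27 28
f 27 7 24
f 28 24 8
f 27 24 28
f 10 33 29
f 33 9 25
f 29 25 2
f 33 25 29
f 44 46 43
f 47 44 43
f 43 46 45
f 45 47 43
f 44 50 46
f 48 44 47
f 48 50 44
f 46 50 45
f 49 47 45
f 45 50 49
f 49 48 47
f 50 48 49
f 52 51 55
f 52 55 53
f 53 55 56
f 53 56 54
f 55 51 57
f 55 57 56
f 56 57 58
f 56 58 54
f 57 51 59
f 57 59 58
f 58 59 60
f 58 60 54
f 59 51 61
f 59 61 60
f 60 61 62
f 60 62 54
f 61 51 63
f 61 63 62
f 62 63 64
f 62 64 54
f 63 51 65
f 63 65 64
f 64 65 66
f 64 66 54
f 65 51 67
f 65 67 66
f 66 67 68
f 66 68 54
f 67 51 69
f 67 69 68
f 68 69 70
f 68 70 54
f 69 51 71
f 69 71 70
f 70 71 72
f 70 72 54
f 71 51 52
f 71 52 72
f 72 52 53
f 72 53 54



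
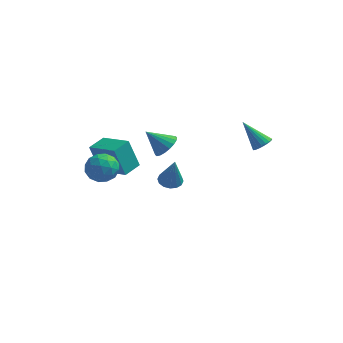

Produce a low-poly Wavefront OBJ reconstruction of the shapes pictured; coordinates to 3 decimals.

v -0.023 1.608 -4.353
v 0.415 1.17 -4.549
v 0.323 1.192 -2.647
v 0.588 1.456 -4.514
v 0.598 1.783 -4.436
v 0.441 2.064 -4.336
v 0.16 2.222 -4.24
v -0.17 2.216 -4.175
v -0.461 2.047 -4.157
v -0.634 1.761 -4.192
v -0.643 1.433 -4.27
v -0.486 1.153 -4.37
v -0.205 0.995 -4.466
v 0.125 1.001 -4.531
v -2.724 -1.318 -2.165
v -3.264 -1.306 -0.553
v -2.302 -0.365 -2.03
v -2.842 -0.354 -0.418
v -1.238 -2.046 -1.662
v -1.778 -2.035 -0.05
v -0.816 -1.094 -1.527
v -1.356 -1.082 0.085
v 4.383 2.667 -1.622
v 4.827 2.721 -1.253
v 3.297 2.953 -0.358
v 4.797 2.948 -1.329
v 4.696 3.126 -1.456
v 4.541 3.225 -1.612
v 4.358 3.227 -1.77
v 4.18 3.133 -1.901
v 4.036 2.958 -1.985
v 3.953 2.733 -2.006
v 3.944 2.496 -1.96
v 4.01 2.289 -1.856
v 4.141 2.147 -1.711
v 4.314 2.095 -1.551
v 4.499 2.142 -1.403
v 4.663 2.28 -1.293
v 4.779 2.485 -1.24
v 0.399 -0.709 -0.209
v 0.92 -0.743 0.33
v -0.579 -0.831 0.729
v 0.857 -0.416 0.308
v 0.704 -0.147 0.183
v 0.49 0.011 -0.019
v 0.259 0.027 -0.259
v 0.055 -0.104 -0.488
v -0.081 -0.354 -0.663
v -0.122 -0.674 -0.747
v -0.06 -1.001 -0.725
v 0.093 -1.27 -0.601
v 0.307 -1.428 -0.399
v 0.539 -1.444 -0.159
v 0.743 -1.313 0.071
v 0.879 -1.063 0.245
v -1.968 -2.241 -0.858
v -1.345 -2.704 -0.437
v -2.835 -3.376 -0.823
v -2.212 -3.839 -0.402
v -2.619 -3.172 0.009
v -2.083 -2.47 -0.013
v -2.097 -3.61 -1.247
v -1.561 -2.908 -1.269
v -1.424 -3.55 -0.678
v -1.747 -3.28 0.098
v -2.433 -2.8 -1.358
v -2.756 -2.53 -0.582
v -1.58 -2.373 -0.651
v -2.6 -3.707 -0.609
v -2.839 -3.315 -0.368
v -2.473 -3.587 -0.12
v -2.014 -2.235 -0.401
v -1.648 -2.508 -0.154
v -2.397 -2.783 0.108
v -2.532 -3.572 -1.106
v -2.166 -3.845 -0.859
v -1.707 -2.493 -1.14
v -1.341 -2.765 -0.892
v -1.783 -3.297 -1.368
v -1.261 -3.142 -0.545
v -1.77 -3.81 -0.524
v -1.703 -3.675 -1.021
v -1.388 -3.262 -1.034
v -1.45 -2.983 -0.089
v -1.96 -3.651 -0.068
v -2.199 -3.258 0.174
v -1.884 -2.846 0.161
v -1.497 -3.481 -0.23
v -2.22 -2.429 -1.192
v -2.73 -3.097 -1.171
v -2.296 -3.234 -1.421
v -1.981 -2.822 -1.434
v -2.41 -2.27 -0.736
v -2.919 -2.938 -0.715
v -2.792 -2.818 -0.226
v -2.477 -2.405 -0.239
v -2.683 -2.599 -1.03
f 2 1 4
f 2 4 3
f 4 1 5
f 4 5 3
f 5 1 6
f 5 6 3
f 6 1 7
f 6 7 3
f 7 1 8
f 7 8 3
f 8 1 9
f 8 9 3
f 9 1 10
f 9 10 3
f 10 1 11
f 10 11 3
f 11 1 12
f 11 12 3
f 12 1 13
f 12 13 3
f 13 1 14
f 13 14 3
f 14 1 2
f 14 2 3
f 16 18 15
f 19 16 15
f 15 18 17
f 17 19 15
f 16 22 18
f 20 16 19
f 20 22 16
f 18 22 17
f 21 19 17
f 17 22 21
f 21 20 19
f 22 20 21
f 24 23 26
f 24 26 25
f 26 23 27
f 26 27 25
f 27 23 28
f 27 28 25
f 28 23 29
f 28 29 25
f 29 23 30
f 29 30 25
f 30 23 31
f 30 31 25
f 31 23 32
f 31 32 25
f 32 23 33
f 32 33 25
f 33 23 34
f 33 34 25
f 34 23 35
f 34 35 25
f 35 23 36
f 35 36 25
f 36 23 37
f 36 37 25
f 37 23 38
f 37 38 25
f 38 23 39
f 38 39 25
f 39 23 24
f 39 24 25
f 41 40 43
f 41 43 42
f 43 40 44
f 43 44 42
f 44 40 45
f 44 45 42
f 45 40 46
f 45 46 42
f 46 40 47
f 46 47 42
f 47 40 48
f 47 48 42
f 48 40 49
f 48 49 42
f 49 40 50
f 49 50 42
f 50 40 51
f 50 51 42
f 51 40 52
f 51 52 42
f 52 40 53
f 52 53 42
f 53 40 54
f 53 54 42
f 54 40 55
f 54 55 42
f 55 40 41
f 55 41 42
f 56 93 72
f 93 67 96
f 72 96 61
f 93 96 72
f 56 72 68
f 72 61 73
f 68 73 57
f 72 73 68
f 56 68 77
f 68 57 78
f 77 78 63
f 68 78 77
f 56 77 89
f 77 63 92
f 89 92 66
f 77 92 89
f 56 89 93
f 89 66 97
f 93 97 67
f 89 97 93
f 57 73 84
f 73 61 87
f 84 87 65
f 73 87 84
f 61 96 74
f 96 67 95
f 74 95 60
f 96 95 74
f 67 97 94
f 97 66 90
f 94 90 58
f 97 90 94
f 66 92 91
f 92 63 79
f 91 79 62
f 92 79 91
f 63 78 83
f 78 57 80
f 83 80 64
f 78 80 83
f 59 85 71
f 85 65 86
f 71 86 60
f 85 86 71
f 59 71 69
f 71 60 70
f 69 70 58
f 71 70 69
f 59 69 76
f 69 58 75
f 76 75 62
f 69 75 76
f 59 76 81
f 76 62 82
f 81 82 64
f 76 82 81
f 59 81 85
f 81 64 88
f 85 88 65
f 81 88 85
f 60 86 74
f 86 65 87
f 74 87 61
f 86 87 74
f 58 70 94
f 70 60 95
f 94 95 67
f 70 95 94
f 62 75 91
f 75 58 90
f 91 90 66
f 75 90 91
f 64 82 83
f 82 62 79
f 83 79 63
f 82 79 83
f 65 88 84
f 88 64 80
f 84 80 57
f 88 80 84



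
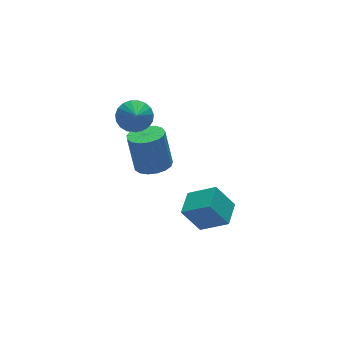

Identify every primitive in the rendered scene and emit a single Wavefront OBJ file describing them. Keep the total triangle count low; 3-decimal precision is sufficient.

v -2.302 2.589 2.592
v -1.873 1.913 2.08
v -2.578 1.871 3.308
v -1.581 2.036 2.316
v -1.413 2.254 2.599
v -1.399 2.53 2.881
v -1.541 2.817 3.113
v -1.815 3.063 3.255
v -2.173 3.228 3.283
v -2.554 3.282 3.191
v -2.89 3.217 2.995
v -3.126 3.042 2.73
v -3.218 2.789 2.441
v -3.153 2.502 2.178
v -2.94 2.229 1.987
v -2.617 2.019 1.9
v -2.24 1.907 1.933
v -1.355 -4.801 -0.28
v -2.131 -4.324 1.06
v -2.284 -3.741 -1.195
v -3.06 -3.264 0.145
v -0.4 -3.796 -0.085
v -1.176 -3.319 1.255
v -1.329 -2.736 -1
v -2.105 -2.259 0.34
v -2.298 0.73 0.194
v -1.472 1.214 0.121
v -1.597 1.735 2.173
v -2.422 1.25 2.246
v -1.793 1.528 0.022
v -1.918 2.049 2.074
v -2.23 1.659 -0.037
v -2.354 2.179 2.014
v -2.682 1.577 -0.044
v -2.806 2.097 2.007
v -3.046 1.3 0.004
v -3.17 1.821 2.055
v -3.238 0.894 0.096
v -3.363 1.414 2.147
v -3.216 0.449 0.21
v -3.34 0.97 2.261
v -2.983 0.069 0.32
v -3.107 0.59 2.372
v -2.593 -0.16 0.402
v -2.717 0.361 2.454
v -2.135 -0.185 0.436
v -2.26 0.336 2.488
v -1.715 -0.001 0.415
v -1.839 0.52 2.466
v -1.428 0.351 0.343
v -1.553 0.872 2.395
v -1.341 0.79 0.237
v -1.465 1.31 2.289
f 2 1 4
f 2 4 3
f 4 1 5
f 4 5 3
f 5 1 6
f 5 6 3
f 6 1 7
f 6 7 3
f 7 1 8
f 7 8 3
f 8 1 9
f 8 9 3
f 9 1 10
f 9 10 3
f 10 1 11
f 10 11 3
f 11 1 12
f 11 12 3
f 12 1 13
f 12 13 3
f 13 1 14
f 13 14 3
f 14 1 15
f 14 15 3
f 15 1 16
f 15 16 3
f 16 1 17
f 16 17 3
f 17 1 2
f 17 2 3
f 19 21 18
f 22 19 18
f 18 21 20
f 20 22 18
f 19 25 21
f 23 19 22
f 23 25 19
f 21 25 20
f 24 22 20
f 20 25 24
f 24 23 22
f 25 23 24
f 27 26 30
f 27 30 28
f 28 30 31
f 28 31 29
f 30 26 32
f 30 32 31
f 31 32 33
f 31 33 29
f 32 26 34
f 32 34 33
f 33 34 35
f 33 35 29
f 34 26 36
f 34 36 35
f 35 36 37
f 35 37 29
f 36 26 38
f 36 38 37
f 37 38 39
f 37 39 29
f 38 26 40
f 38 40 39
f 39 40 41
f 39 41 29
f 40 26 42
f 40 42 41
f 41 42 43
f 41 43 29
f 42 26 44
f 42 44 43
f 43 44 45
f 43 45 29
f 44 26 46
f 44 46 45
f 45 46 47
f 45 47 29
f 46 26 48
f 46 48 47
f 47 48 49
f 47 49 29
f 48 26 50
f 48 50 49
f 49 50 51
f 49 51 29
f 50 26 52
f 50 52 51
f 51 52 53
f 51 53 29
f 52 26 27
f 52 27 53
f 53 27 28
f 53 28 29



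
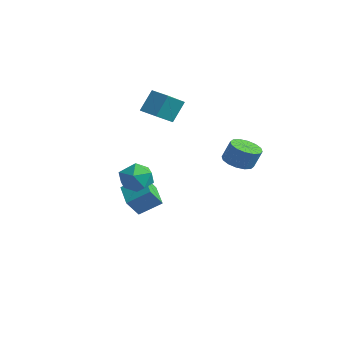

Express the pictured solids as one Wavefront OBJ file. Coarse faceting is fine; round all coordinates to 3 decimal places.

v -4.819 -1.857 -2.972
v -4.01 -0.654 -2.047
v -4.783 -0.983 -4.141
v -3.974 0.22 -3.215
v -3.046 -2.64 -3.505
v -2.237 -1.437 -2.579
v -3.01 -1.766 -4.673
v -2.201 -0.563 -3.748
v -2.123 -3.123 -0.066
v -1.288 -2.249 -0.022
v -0.872 -4.271 -1.038
v -0.037 -3.397 -0.994
v -0.363 -3.973 0.018
v -1.136 -3.263 0.619
v -1.024 -3.257 -1.679
v -1.797 -2.547 -1.078
v -0.609 -2.332 -1.019
v -0.2 -2.774 0.03
v -1.96 -3.746 -1.09
v -1.551 -4.188 -0.041
v 3.719 0.548 1.438
v 4.621 0.805 1.09
v 5.022 1.11 2.353
v 4.121 0.852 2.702
v 4.341 1.24 1.074
v 4.743 1.545 2.337
v 3.895 1.49 1.155
v 4.297 1.795 2.418
v 3.402 1.488 1.312
v 3.804 1.792 2.575
v 2.994 1.233 1.503
v 3.395 1.538 2.767
v 2.78 0.795 1.677
v 3.182 1.1 2.94
v 2.818 0.29 1.787
v 3.219 0.595 3.05
v 3.097 -0.145 1.803
v 3.499 0.16 3.066
v 3.543 -0.395 1.722
v 3.945 -0.09 2.985
v 4.036 -0.392 1.565
v 4.438 -0.088 2.828
v 4.445 -0.138 1.373
v 4.846 0.167 2.637
v 4.658 0.3 1.2
v 5.06 0.605 2.463
v -3.706 -1.144 3.708
v -3.734 -0.234 5.179
v -4.186 0.45 2.713
v -4.214 1.36 4.184
v -2.446 -0.86 3.556
v -2.474 0.05 5.027
v -2.926 0.734 2.561
v -2.954 1.644 4.032
f 2 4 1
f 5 2 1
f 1 4 3
f 3 5 1
f 2 8 4
f 6 2 5
f 6 8 2
f 4 8 3
f 7 5 3
f 3 8 7
f 7 6 5
f 8 6 7
f 9 20 14
f 9 14 10
f 9 10 16
f 9 16 19
f 9 19 20
f 10 14 18
f 14 20 13
f 20 19 11
f 19 16 15
f 16 10 17
f 12 18 13
f 12 13 11
f 12 11 15
f 12 15 17
f 12 17 18
f 13 18 14
f 11 13 20
f 15 11 19
f 17 15 16
f 18 17 10
f 22 21 25
f 22 25 23
f 23 25 26
f 23 26 24
f 25 21 27
f 25 27 26
f 26 27 28
f 26 28 24
f 27 21 29
f 27 29 28
f 28 29 30
f 28 30 24
f 29 21 31
f 29 31 30
f 30 31 32
f 30 32 24
f 31 21 33
f 31 33 32
f 32 33 34
f 32 34 24
f 33 21 35
f 33 35 34
f 34 35 36
f 34 36 24
f 35 21 37
f 35 37 36
f 36 37 38
f 36 38 24
f 37 21 39
f 37 39 38
f 38 39 40
f 38 40 24
f 39 21 41
f 39 41 40
f 40 41 42
f 40 42 24
f 41 21 43
f 41 43 42
f 42 43 44
f 42 44 24
f 43 21 45
f 43 45 44
f 44 45 46
f 44 46 24
f 45 21 22
f 45 22 46
f 46 22 23
f 46 23 24
f 48 50 47
f 51 48 47
f 47 50 49
f 49 51 47
f 48 54 50
f 52 48 51
f 52 54 48
f 50 54 49
f 53 51 49
f 49 54 53
f 53 52 51
f 54 52 53



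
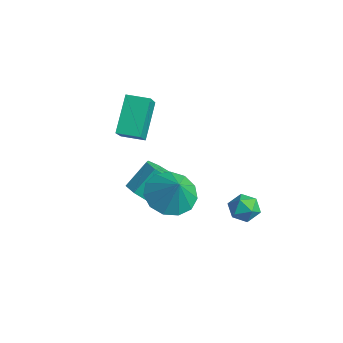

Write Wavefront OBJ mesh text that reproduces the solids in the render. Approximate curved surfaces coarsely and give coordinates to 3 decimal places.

v -0.881 0.723 -2.929
v -0.488 1.317 -3.496
v -0.526 2.351 -2.438
v -0.919 1.757 -1.871
v -1.183 1.331 -3.534
v -1.221 2.366 -2.476
v -1.702 0.99 -3.219
v -1.739 2.024 -2.161
v -1.739 0.492 -2.733
v -1.777 1.526 -1.675
v -1.274 0.129 -2.362
v -1.312 1.163 -1.304
v -0.579 0.114 -2.324
v -0.617 1.149 -1.266
v -0.061 0.456 -2.639
v -0.098 1.49 -1.581
v -0.023 0.954 -3.125
v -0.061 1.988 -2.067
v -0.566 -0.707 1.802
v -1.425 0.289 3.229
v -1.648 0.16 0.547
v -2.507 1.155 1.973
v 0.147 0.045 1.707
v -0.712 1.04 3.133
v -0.935 0.911 0.451
v -1.794 1.907 1.878
v 1.925 3.519 -2.807
v 2.321 4.118 -2.604
v 2.839 2.802 -2.476
v 3.235 3.401 -2.273
v 2.632 3.202 -1.881
v 2.067 3.645 -2.085
v 3.093 3.275 -2.995
v 2.528 3.718 -3.199
v 3.043 3.968 -2.72
v 2.758 3.922 -2.031
v 2.402 2.998 -3.049
v 2.117 2.952 -2.36
v 3.384 -0.57 0.718
v 4.228 -0.149 0.171
v 4.116 -0.63 1.802
v 3.919 0.327 0.406
v 3.44 0.518 0.74
v 2.943 0.364 1.067
v 2.587 -0.087 1.283
v 2.483 -0.691 1.319
v 2.665 -1.257 1.165
v 3.076 -1.605 0.868
v 3.584 -1.624 0.524
v 4.029 -1.308 0.241
v 4.269 -0.758 0.11
f 2 1 5
f 2 5 3
f 3 5 6
f 3 6 4
f 5 1 7
f 5 7 6
f 6 7 8
f 6 8 4
f 7 1 9
f 7 9 8
f 8 9 10
f 8 10 4
f 9 1 11
f 9 11 10
f 10 11 12
f 10 12 4
f 11 1 13
f 11 13 12
f 12 13 14
f 12 14 4
f 13 1 15
f 13 15 14
f 14 15 16
f 14 16 4
f 15 1 17
f 15 17 16
f 16 17 18
f 16 18 4
f 17 1 2
f 17 2 18
f 18 2 3
f 18 3 4
f 20 22 19
f 23 20 19
f 19 22 21
f 21 23 19
f 20 26 22
f 24 20 23
f 24 26 20
f 22 26 21
f 25 23 21
f 21 26 25
f 25 24 23
f 26 24 25
f 27 38 32
f 27 32 28
f 27 28 34
f 27 34 37
f 27 37 38
f 28 32 36
f 32 38 31
f 38 37 29
f 37 34 33
f 34 28 35
f 30 36 31
f 30 31 29
f 30 29 33
f 30 33 35
f 30 35 36
f 31 36 32
f 29 31 38
f 33 29 37
f 35 33 34
f 36 35 28
f 40 39 42
f 40 42 41
f 42 39 43
f 42 43 41
f 43 39 44
f 43 44 41
f 44 39 45
f 44 45 41
f 45 39 46
f 45 46 41
f 46 39 47
f 46 47 41
f 47 39 48
f 47 48 41
f 48 39 49
f 48 49 41
f 49 39 50
f 49 50 41
f 50 39 51
f 50 51 41
f 51 39 40
f 51 40 41



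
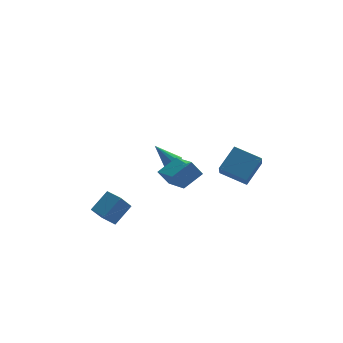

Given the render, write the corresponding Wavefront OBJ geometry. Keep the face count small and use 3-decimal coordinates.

v 0.766 3.434 -3.706
v 1.193 3.677 -3.416
v -0.206 3.866 -2.634
v 1.077 3.903 -3.612
v 0.862 3.98 -3.839
v 0.617 3.884 -4.022
v 0.419 3.645 -4.106
v 0.332 3.339 -4.062
v 0.382 3.063 -3.905
v 0.554 2.905 -3.685
v 0.794 2.915 -3.471
v 1.025 3.09 -3.332
v 1.174 3.374 -3.311
v 2.945 -1.203 -1.804
v 2.857 -2.375 -0.809
v 3.723 -0.37 -0.754
v 3.635 -1.542 0.241
v 4.265 -1.758 -2.341
v 4.177 -2.93 -1.346
v 5.043 -0.925 -1.291
v 4.955 -2.097 -0.296
v -2.2 -2.156 -4.883
v -2.7 -2.971 -3.807
v -2.874 -1.561 -4.745
v -3.374 -2.376 -3.669
v -1.406 -1.464 -3.991
v -1.906 -2.279 -2.915
v -2.08 -0.869 -3.853
v -2.58 -1.684 -2.777
v -0.11 -1.404 -1.589
v 0.599 -2.859 -1.102
v 0.825 -0.737 -0.959
v 1.534 -2.192 -0.471
v 0.446 -1.408 -2.409
v 1.155 -2.863 -1.921
v 1.381 -0.741 -1.778
v 2.09 -2.196 -1.291
f 2 1 4
f 2 4 3
f 4 1 5
f 4 5 3
f 5 1 6
f 5 6 3
f 6 1 7
f 6 7 3
f 7 1 8
f 7 8 3
f 8 1 9
f 8 9 3
f 9 1 10
f 9 10 3
f 10 1 11
f 10 11 3
f 11 1 12
f 11 12 3
f 12 1 13
f 12 13 3
f 13 1 2
f 13 2 3
f 15 17 14
f 18 15 14
f 14 17 16
f 16 18 14
f 15 21 17
f 19 15 18
f 19 21 15
f 17 21 16
f 20 18 16
f 16 21 20
f 20 19 18
f 21 19 20
f 23 25 22
f 26 23 22
f 22 25 24
f 24 26 22
f 23 29 25
f 27 23 26
f 27 29 23
f 25 29 24
f 28 26 24
f 24 29 28
f 28 27 26
f 29 27 28
f 31 33 30
f 34 31 30
f 30 33 32
f 32 34 30
f 31 37 33
f 35 31 34
f 35 37 31
f 33 37 32
f 36 34 32
f 32 37 36
f 36 35 34
f 37 35 36



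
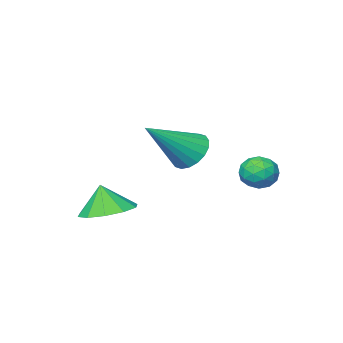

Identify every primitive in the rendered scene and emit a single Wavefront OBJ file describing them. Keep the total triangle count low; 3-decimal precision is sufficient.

v -3.571 3.227 -0.451
v -3.115 2.822 -0.1
v -3.925 2.318 -1.04
v -3.469 1.913 -0.689
v -4.026 2.186 -0.356
v -3.807 2.749 0.008
v -3.233 2.391 -1.148
v -3.014 2.954 -0.784
v -2.906 2.306 -0.53
v -3.396 2.179 -0.04
v -3.644 2.961 -1.1
v -4.134 2.834 -0.61
v -3.312 3.105 -0.224
v -3.728 2.035 -0.916
v -4.055 2.196 -0.721
v -3.787 1.958 -0.514
v -3.719 3.061 -0.16
v -3.451 2.823 0.046
v -3.986 2.45 -0.104
v -3.589 2.317 -1.186
v -3.321 2.079 -0.98
v -3.253 3.182 -0.626
v -2.985 2.944 -0.419
v -3.054 2.69 -1.036
v -2.921 2.563 -0.27
v -3.129 2.028 -0.616
v -2.99 2.31 -0.887
v -2.862 2.64 -0.673
v -3.209 2.488 0.018
v -3.417 1.954 -0.328
v -3.744 2.115 -0.133
v -3.616 2.445 0.081
v -3.086 2.185 -0.235
v -3.623 3.186 -0.812
v -3.831 2.652 -1.158
v -3.424 2.695 -1.221
v -3.296 3.025 -1.007
v -3.911 3.112 -0.524
v -4.119 2.577 -0.87
v -4.178 2.5 -0.467
v -4.05 2.83 -0.253
v -3.954 2.955 -0.905
v 0.214 -0.536 -2.379
v 0.776 -1.333 -2.641
v 0.306 -0.824 -1.301
v 1.159 -0.85 -2.544
v 1.182 -0.247 -2.385
v 0.834 0.246 -2.223
v 0.25 0.44 -2.121
v -0.348 0.262 -2.118
v -0.732 -0.221 -2.214
v -0.754 -0.824 -2.373
v -0.407 -1.317 -2.535
v 0.177 -1.512 -2.637
v -1.386 1.78 0.571
v -0.913 1.616 -0.054
v 0.246 1.62 1.849
v -0.896 1.971 -0.032
v -0.975 2.288 0.109
v -1.136 2.505 0.342
v -1.347 2.577 0.62
v -1.565 2.492 0.888
v -1.748 2.266 1.093
v -1.859 1.943 1.195
v -1.877 1.589 1.173
v -1.797 1.272 1.032
v -1.636 1.055 0.799
v -1.426 0.982 0.521
v -1.208 1.068 0.253
v -1.025 1.294 0.048
f 1 38 17
f 38 12 41
f 17 41 6
f 38 41 17
f 1 17 13
f 17 6 18
f 13 18 2
f 17 18 13
f 1 13 22
f 13 2 23
f 22 23 8
f 13 23 22
f 1 22 34
f 22 8 37
f 34 37 11
f 22 37 34
f 1 34 38
f 34 11 42
f 38 42 12
f 34 42 38
f 2 18 29
f 18 6 32
f 29 32 10
f 18 32 29
f 6 41 19
f 41 12 40
f 19 40 5
f 41 40 19
f 12 42 39
f 42 11 35
f 39 35 3
f 42 35 39
f 11 37 36
f 37 8 24
f 36 24 7
f 37 24 36
f 8 23 28
f 23 2 25
f 28 25 9
f 23 25 28
f 4 30 16
f 30 10 31
f 16 31 5
f 30 31 16
f 4 16 14
f 16 5 15
f 14 15 3
f 16 15 14
f 4 14 21
f 14 3 20
f 21 20 7
f 14 20 21
f 4 21 26
f 21 7 27
f 26 27 9
f 21 27 26
f 4 26 30
f 26 9 33
f 30 33 10
f 26 33 30
f 5 31 19
f 31 10 32
f 19 32 6
f 31 32 19
f 3 15 39
f 15 5 40
f 39 40 12
f 15 40 39
f 7 20 36
f 20 3 35
f 36 35 11
f 20 35 36
f 9 27 28
f 27 7 24
f 28 24 8
f 27 24 28
f 10 33 29
f 33 9 25
f 29 25 2
f 33 25 29
f 44 43 46
f 44 46 45
f 46 43 47
f 46 47 45
f 47 43 48
f 47 48 45
f 48 43 49
f 48 49 45
f 49 43 50
f 49 50 45
f 50 43 51
f 50 51 45
f 51 43 52
f 51 52 45
f 52 43 53
f 52 53 45
f 53 43 54
f 53 54 45
f 54 43 44
f 54 44 45
f 56 55 58
f 56 58 57
f 58 55 59
f 58 59 57
f 59 55 60
f 59 60 57
f 60 55 61
f 60 61 57
f 61 55 62
f 61 62 57
f 62 55 63
f 62 63 57
f 63 55 64
f 63 64 57
f 64 55 65
f 64 65 57
f 65 55 66
f 65 66 57
f 66 55 67
f 66 67 57
f 67 55 68
f 67 68 57
f 68 55 69
f 68 69 57
f 69 55 70
f 69 70 57
f 70 55 56
f 70 56 57



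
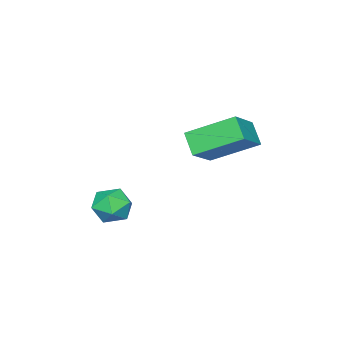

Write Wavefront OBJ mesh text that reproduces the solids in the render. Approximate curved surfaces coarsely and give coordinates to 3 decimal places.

v 1.022 1.482 2.103
v 0.639 0.822 2.854
v 0.168 3.06 3.053
v -0.214 2.4 3.804
v 2.314 1.68 2.936
v 1.932 1.02 3.687
v 1.461 3.258 3.886
v 1.078 2.598 4.637
v 2.556 -1.095 -1.096
v 3.251 -1.211 -0.581
v 1.989 -2.289 -0.599
v 2.684 -2.405 -0.084
v 2.125 -1.754 0.076
v 2.476 -1.016 -0.231
v 2.764 -2.484 -0.949
v 3.115 -1.746 -1.256
v 3.38 -2.069 -0.49
v 2.984 -1.618 0.144
v 2.256 -1.882 -1.324
v 1.86 -1.431 -0.69
f 2 4 1
f 5 2 1
f 1 4 3
f 3 5 1
f 2 8 4
f 6 2 5
f 6 8 2
f 4 8 3
f 7 5 3
f 3 8 7
f 7 6 5
f 8 6 7
f 9 20 14
f 9 14 10
f 9 10 16
f 9 16 19
f 9 19 20
f 10 14 18
f 14 20 13
f 20 19 11
f 19 16 15
f 16 10 17
f 12 18 13
f 12 13 11
f 12 11 15
f 12 15 17
f 12 17 18
f 13 18 14
f 11 13 20
f 15 11 19
f 17 15 16
f 18 17 10



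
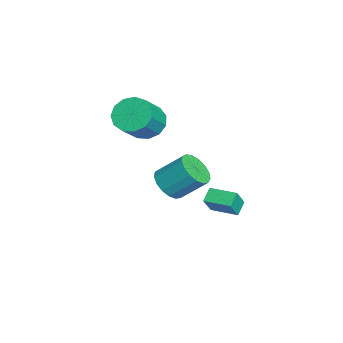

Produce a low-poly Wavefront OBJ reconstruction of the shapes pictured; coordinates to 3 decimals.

v -1.642 -1.32 -2.918
v -0.944 -1.887 -2.438
v -0.719 -0.547 -1.182
v -1.418 0.02 -1.662
v -0.683 -1.629 -2.76
v -0.458 -0.289 -1.504
v -0.643 -1.3 -3.118
v -0.418 0.04 -1.863
v -0.831 -0.975 -3.431
v -0.606 0.364 -2.175
v -1.205 -0.73 -3.626
v -0.98 0.61 -2.37
v -1.68 -0.619 -3.658
v -1.455 0.72 -2.403
v -2.146 -0.67 -3.522
v -1.921 0.67 -2.266
v -2.496 -0.869 -3.246
v -2.271 0.471 -1.991
v -2.651 -1.171 -2.896
v -2.426 0.169 -1.64
v -2.575 -1.508 -2.551
v -2.35 -0.168 -1.295
v -2.286 -1.801 -2.289
v -2.061 -0.461 -1.033
v -1.849 -1.984 -2.172
v -1.624 -0.645 -0.916
v -1.364 -2.015 -2.226
v -1.139 -0.676 -0.97
v 3.12 0.652 -1.509
v 2.49 0.953 -1.041
v 3.771 1.889 -1.425
v 3.141 2.189 -0.958
v 3.679 0.291 -0.522
v 3.049 0.591 -0.055
v 4.33 1.527 -0.439
v 3.7 1.828 0.029
v -2.802 -2.403 0.833
v -2.002 -2.27 0.12
v -0.738 -2.944 1.414
v -1.538 -3.077 2.127
v -2.043 -1.749 0.432
v -0.778 -2.422 1.725
v -2.325 -1.435 0.871
v -1.06 -2.109 2.164
v -2.758 -1.429 1.298
v -1.494 -2.103 2.591
v -3.206 -1.732 1.577
v -1.941 -2.406 2.871
v -3.525 -2.248 1.621
v -2.261 -2.922 2.914
v -3.615 -2.814 1.414
v -2.351 -3.487 2.707
v -3.447 -3.249 1.023
v -2.183 -3.922 2.316
v -3.074 -3.415 0.572
v -1.81 -4.089 1.865
v -2.615 -3.26 0.204
v -1.351 -3.934 1.497
v -2.215 -2.833 0.035
v -0.951 -3.507 1.329
f 2 1 5
f 2 5 3
f 3 5 6
f 3 6 4
f 5 1 7
f 5 7 6
f 6 7 8
f 6 8 4
f 7 1 9
f 7 9 8
f 8 9 10
f 8 10 4
f 9 1 11
f 9 11 10
f 10 11 12
f 10 12 4
f 11 1 13
f 11 13 12
f 12 13 14
f 12 14 4
f 13 1 15
f 13 15 14
f 14 15 16
f 14 16 4
f 15 1 17
f 15 17 16
f 16 17 18
f 16 18 4
f 17 1 19
f 17 19 18
f 18 19 20
f 18 20 4
f 19 1 21
f 19 21 20
f 20 21 22
f 20 22 4
f 21 1 23
f 21 23 22
f 22 23 24
f 22 24 4
f 23 1 25
f 23 25 24
f 24 25 26
f 24 26 4
f 25 1 27
f 25 27 26
f 26 27 28
f 26 28 4
f 27 1 2
f 27 2 28
f 28 2 3
f 28 3 4
f 30 32 29
f 33 30 29
f 29 32 31
f 31 33 29
f 30 36 32
f 34 30 33
f 34 36 30
f 32 36 31
f 35 33 31
f 31 36 35
f 35 34 33
f 36 34 35
f 38 37 41
f 38 41 39
f 39 41 42
f 39 42 40
f 41 37 43
f 41 43 42
f 42 43 44
f 42 44 40
f 43 37 45
f 43 45 44
f 44 45 46
f 44 46 40
f 45 37 47
f 45 47 46
f 46 47 48
f 46 48 40
f 47 37 49
f 47 49 48
f 48 49 50
f 48 50 40
f 49 37 51
f 49 51 50
f 50 51 52
f 50 52 40
f 51 37 53
f 51 53 52
f 52 53 54
f 52 54 40
f 53 37 55
f 53 55 54
f 54 55 56
f 54 56 40
f 55 37 57
f 55 57 56
f 56 57 58
f 56 58 40
f 57 37 59
f 57 59 58
f 58 59 60
f 58 60 40
f 59 37 38
f 59 38 60
f 60 38 39
f 60 39 40



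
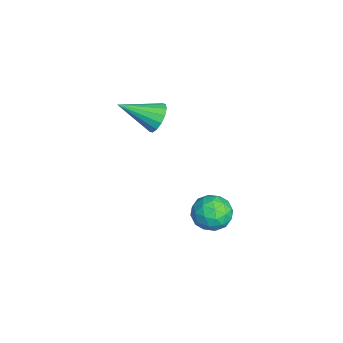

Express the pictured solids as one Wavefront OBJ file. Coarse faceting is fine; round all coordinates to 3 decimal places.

v 1.127 -0.113 -1.989
v 1.36 -0.479 -1.318
v -0.04 -0.661 -1.882
v 0.193 -1.027 -1.211
v 0.094 -0.234 -1.22
v 0.815 0.104 -1.285
v 0.505 -1.244 -1.915
v 1.226 -0.906 -1.98
v 0.976 -1.179 -1.272
v 0.722 -0.554 -0.843
v 0.598 -0.586 -2.357
v 0.344 0.039 -1.928
v 1.346 -0.248 -1.663
v -0.026 -0.892 -1.537
v -0.084 -0.426 -1.542
v 0.053 -0.641 -1.148
v 1.025 0.095 -1.644
v 1.163 -0.12 -1.249
v 0.419 0.024 -1.192
v 0.157 -1.02 -1.951
v 0.295 -1.235 -1.556
v 1.267 -0.499 -2.052
v 1.404 -0.714 -1.658
v 0.901 -1.164 -2.008
v 1.257 -0.875 -1.241
v 0.571 -1.196 -1.179
v 0.754 -1.324 -1.592
v 1.178 -1.125 -1.631
v 1.108 -0.508 -0.989
v 0.422 -0.829 -0.926
v 0.364 -0.363 -0.931
v 0.787 -0.165 -0.97
v 0.882 -0.919 -0.962
v 0.898 -0.311 -2.274
v 0.212 -0.632 -2.211
v 0.533 -0.975 -2.23
v 0.956 -0.777 -2.269
v 0.749 0.056 -2.021
v 0.063 -0.265 -1.959
v 0.142 -0.015 -1.569
v 0.566 0.184 -1.608
v 0.438 -0.221 -2.238
v -0.561 -2.371 2.716
v -0.052 -2.58 2.369
v -0.619 -3.749 3.464
v 0.082 -2.437 2.643
v 0.043 -2.277 2.936
v -0.157 -2.141 3.17
v -0.465 -2.067 3.282
v -0.799 -2.074 3.243
v -1.069 -2.161 3.062
v -1.203 -2.304 2.788
v -1.165 -2.465 2.495
v -0.965 -2.6 2.261
v -0.657 -2.674 2.149
v -0.323 -2.667 2.188
f 1 38 17
f 38 12 41
f 17 41 6
f 38 41 17
f 1 17 13
f 17 6 18
f 13 18 2
f 17 18 13
f 1 13 22
f 13 2 23
f 22 23 8
f 13 23 22
f 1 22 34
f 22 8 37
f 34 37 11
f 22 37 34
f 1 34 38
f 34 11 42
f 38 42 12
f 34 42 38
f 2 18 29
f 18 6 32
f 29 32 10
f 18 32 29
f 6 41 19
f 41 12 40
f 19 40 5
f 41 40 19
f 12 42 39
f 42 11 35
f 39 35 3
f 42 35 39
f 11 37 36
f 37 8 24
f 36 24 7
f 37 24 36
f 8 23 28
f 23 2 25
f 28 25 9
f 23 25 28
f 4 30 16
f 30 10 31
f 16 31 5
f 30 31 16
f 4 16 14
f 16 5 15
f 14 15 3
f 16 15 14
f 4 14 21
f 14 3 20
f 21 20 7
f 14 20 21
f 4 21 26
f 21 7 27
f 26 27 9
f 21 27 26
f 4 26 30
f 26 9 33
f 30 33 10
f 26 33 30
f 5 31 19
f 31 10 32
f 19 32 6
f 31 32 19
f 3 15 39
f 15 5 40
f 39 40 12
f 15 40 39
f 7 20 36
f 20 3 35
f 36 35 11
f 20 35 36
f 9 27 28
f 27 7 24
f 28 24 8
f 27 24 28
f 10 33 29
f 33 9 25
f 29 25 2
f 33 25 29
f 44 43 46
f 44 46 45
f 46 43 47
f 46 47 45
f 47 43 48
f 47 48 45
f 48 43 49
f 48 49 45
f 49 43 50
f 49 50 45
f 50 43 51
f 50 51 45
f 51 43 52
f 51 52 45
f 52 43 53
f 52 53 45
f 53 43 54
f 53 54 45
f 54 43 55
f 54 55 45
f 55 43 56
f 55 56 45
f 56 43 44
f 56 44 45

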